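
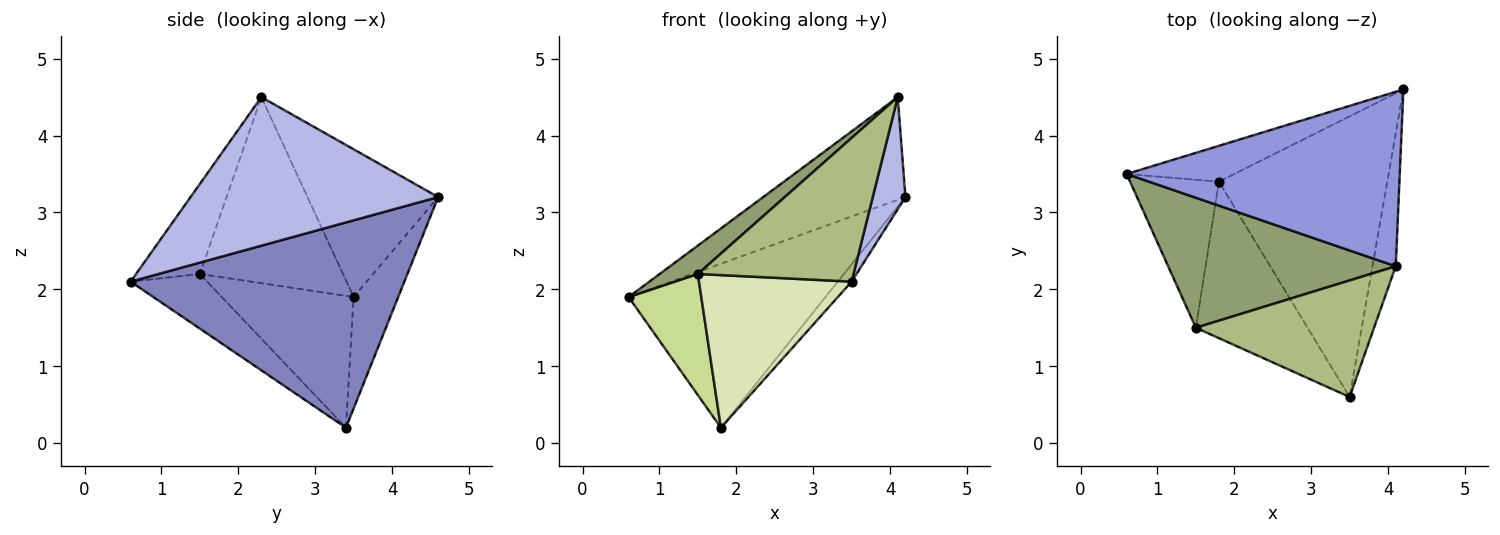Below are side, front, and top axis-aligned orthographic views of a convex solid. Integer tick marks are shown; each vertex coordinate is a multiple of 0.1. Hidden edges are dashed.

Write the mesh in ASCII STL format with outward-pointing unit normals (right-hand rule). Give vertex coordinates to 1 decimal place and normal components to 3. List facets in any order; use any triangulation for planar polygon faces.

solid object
 facet normal -0.216 0.954 -0.209
  outer loop
   vertex 1.8 3.4 0.2
   vertex 0.6 3.5 1.9
   vertex 4.2 4.6 3.2
  endloop
 endfacet
 facet normal 0.773 0.039 -0.634
  outer loop
   vertex 1.8 3.4 0.2
   vertex 4.2 4.6 3.2
   vertex 3.5 0.6 2.1
  endloop
 endfacet
 facet normal -0.423 0.460 0.781
  outer loop
   vertex 4.1 2.3 4.5
   vertex 4.2 4.6 3.2
   vertex 0.6 3.5 1.9
  endloop
 endfacet
 facet normal 0.980 -0.129 -0.153
  outer loop
   vertex 4.1 2.3 4.5
   vertex 3.5 0.6 2.1
   vertex 4.2 4.6 3.2
  endloop
 endfacet
 facet normal -0.624 -0.166 0.763
  outer loop
   vertex 1.5 1.5 2.2
   vertex 4.1 2.3 4.5
   vertex 0.6 3.5 1.9
  endloop
 endfacet
 facet normal -0.303 -0.740 0.600
  outer loop
   vertex 1.5 1.5 2.2
   vertex 3.5 0.6 2.1
   vertex 4.1 2.3 4.5
  endloop
 endfacet
 facet normal -0.754 -0.416 -0.508
  outer loop
   vertex 1.5 1.5 2.2
   vertex 0.6 3.5 1.9
   vertex 1.8 3.4 0.2
  endloop
 endfacet
 facet normal -0.330 -0.659 -0.676
  outer loop
   vertex 1.5 1.5 2.2
   vertex 1.8 3.4 0.2
   vertex 3.5 0.6 2.1
  endloop
 endfacet
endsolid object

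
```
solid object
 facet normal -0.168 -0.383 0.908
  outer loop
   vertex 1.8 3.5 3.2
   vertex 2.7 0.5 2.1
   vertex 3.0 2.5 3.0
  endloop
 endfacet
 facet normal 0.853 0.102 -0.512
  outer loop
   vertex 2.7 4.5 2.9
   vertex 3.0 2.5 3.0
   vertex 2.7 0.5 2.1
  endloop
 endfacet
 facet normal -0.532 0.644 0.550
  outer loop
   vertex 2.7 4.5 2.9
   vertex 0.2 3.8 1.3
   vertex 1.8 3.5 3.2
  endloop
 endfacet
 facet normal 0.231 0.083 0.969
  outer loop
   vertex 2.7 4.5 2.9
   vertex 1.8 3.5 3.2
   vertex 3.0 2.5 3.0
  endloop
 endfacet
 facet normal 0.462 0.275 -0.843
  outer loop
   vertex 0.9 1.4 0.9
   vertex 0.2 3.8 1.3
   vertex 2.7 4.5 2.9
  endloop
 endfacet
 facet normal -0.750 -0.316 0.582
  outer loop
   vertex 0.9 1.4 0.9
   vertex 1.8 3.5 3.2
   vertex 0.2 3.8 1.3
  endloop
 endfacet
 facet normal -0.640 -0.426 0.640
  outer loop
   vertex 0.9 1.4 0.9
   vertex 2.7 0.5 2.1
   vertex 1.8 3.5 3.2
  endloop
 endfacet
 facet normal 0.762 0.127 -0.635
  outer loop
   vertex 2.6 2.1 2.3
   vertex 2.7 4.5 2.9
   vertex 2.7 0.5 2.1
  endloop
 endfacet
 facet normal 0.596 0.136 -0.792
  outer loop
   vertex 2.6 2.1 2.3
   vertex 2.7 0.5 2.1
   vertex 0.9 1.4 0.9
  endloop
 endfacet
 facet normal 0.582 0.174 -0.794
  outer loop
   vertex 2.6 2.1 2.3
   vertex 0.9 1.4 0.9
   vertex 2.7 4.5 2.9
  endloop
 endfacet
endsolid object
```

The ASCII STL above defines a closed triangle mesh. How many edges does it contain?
15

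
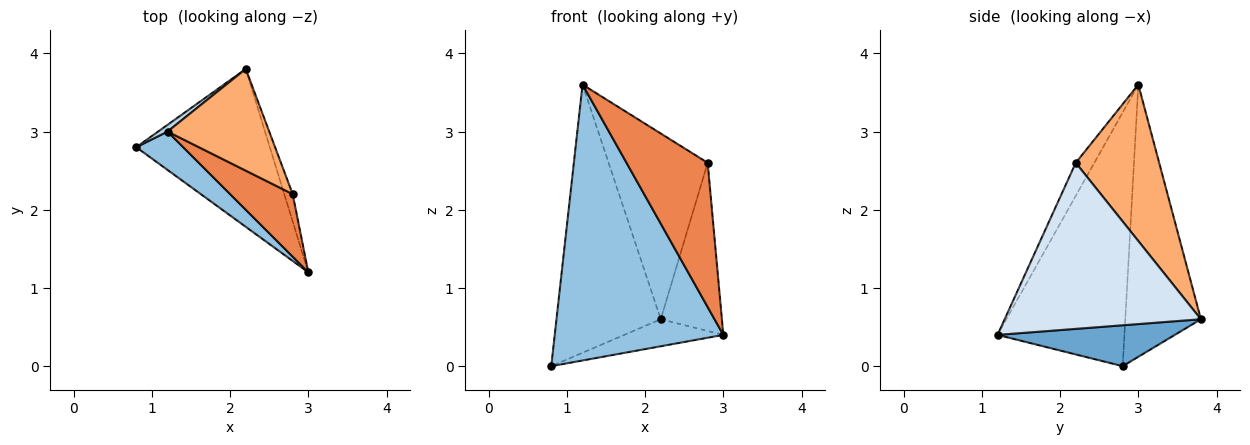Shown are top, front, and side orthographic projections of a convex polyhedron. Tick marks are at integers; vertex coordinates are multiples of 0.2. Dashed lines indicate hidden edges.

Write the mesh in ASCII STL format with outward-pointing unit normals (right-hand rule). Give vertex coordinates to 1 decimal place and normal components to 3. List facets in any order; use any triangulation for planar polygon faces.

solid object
 facet normal 0.289 0.162 -0.944
  outer loop
   vertex 2.2 3.8 0.6
   vertex 3.0 1.2 0.4
   vertex 0.8 2.8 0.0
  endloop
 endfacet
 facet normal -0.598 -0.794 0.111
  outer loop
   vertex 1.2 3.0 3.6
   vertex 0.8 2.8 0.0
   vertex 3.0 1.2 0.4
  endloop
 endfacet
 facet normal -0.587 0.809 0.020
  outer loop
   vertex 1.2 3.0 3.6
   vertex 2.2 3.8 0.6
   vertex 0.8 2.8 0.0
  endloop
 endfacet
 facet normal 0.954 0.297 -0.048
  outer loop
   vertex 2.8 2.2 2.6
   vertex 3.0 1.2 0.4
   vertex 2.2 3.8 0.6
  endloop
 endfacet
 facet normal -0.206 -0.898 0.389
  outer loop
   vertex 2.8 2.2 2.6
   vertex 1.2 3.0 3.6
   vertex 3.0 1.2 0.4
  endloop
 endfacet
 facet normal 0.594 0.706 0.386
  outer loop
   vertex 2.8 2.2 2.6
   vertex 2.2 3.8 0.6
   vertex 1.2 3.0 3.6
  endloop
 endfacet
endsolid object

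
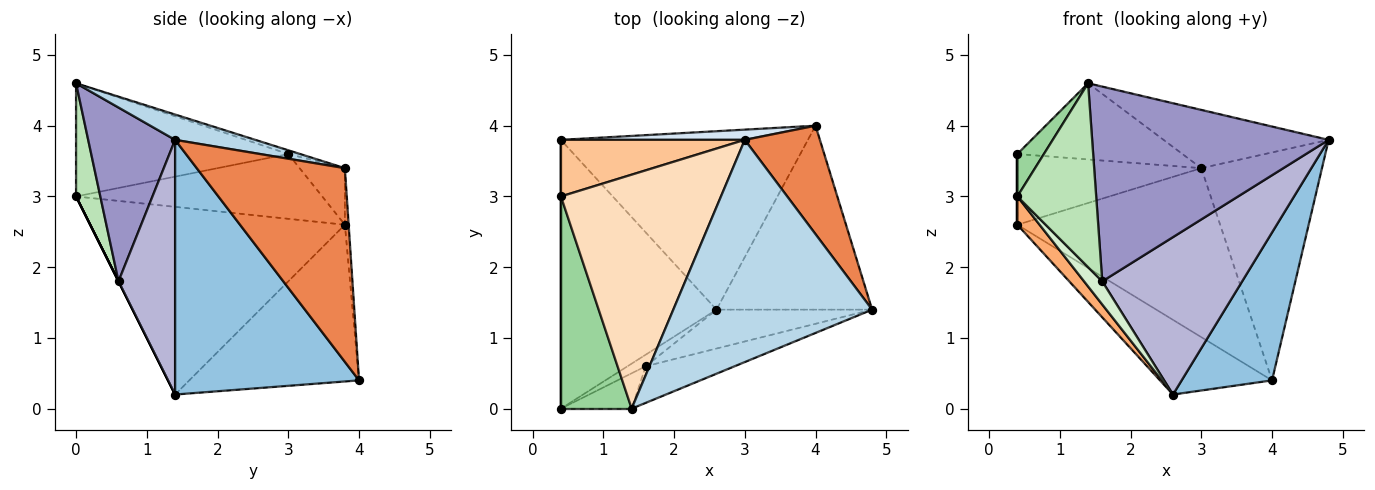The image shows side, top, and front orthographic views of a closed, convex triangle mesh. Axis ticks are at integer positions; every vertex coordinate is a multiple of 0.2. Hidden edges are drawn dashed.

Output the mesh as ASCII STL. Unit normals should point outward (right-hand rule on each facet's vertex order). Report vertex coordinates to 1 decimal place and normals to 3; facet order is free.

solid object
 facet normal -0.505 0.333 -0.796
  outer loop
   vertex 4.0 4.0 0.4
   vertex 2.6 1.4 0.2
   vertex 0.4 3.8 2.6
  endloop
 endfacet
 facet normal 0.787 -0.387 -0.481
  outer loop
   vertex 4.0 4.0 0.4
   vertex 4.8 1.4 3.8
   vertex 2.6 1.4 0.2
  endloop
 endfacet
 facet normal 0.122 0.252 0.960
  outer loop
   vertex 3.0 3.8 3.4
   vertex 1.4 0.0 4.6
   vertex 4.8 1.4 3.8
  endloop
 endfacet
 facet normal -0.019 0.998 0.060
  outer loop
   vertex 3.0 3.8 3.4
   vertex 4.0 4.0 0.4
   vertex 0.4 3.8 2.6
  endloop
 endfacet
 facet normal 0.743 0.605 0.288
  outer loop
   vertex 3.0 3.8 3.4
   vertex 4.8 1.4 3.8
   vertex 4.0 4.0 0.4
  endloop
 endfacet
 facet normal -0.768 -0.067 -0.637
  outer loop
   vertex 0.4 0.0 3.0
   vertex 0.4 3.8 2.6
   vertex 2.6 1.4 0.2
  endloop
 endfacet
 facet normal -0.189 0.767 0.613
  outer loop
   vertex 0.4 3.0 3.6
   vertex 3.0 3.8 3.4
   vertex 0.4 3.8 2.6
  endloop
 endfacet
 facet normal -0.022 0.310 0.951
  outer loop
   vertex 0.4 3.0 3.6
   vertex 1.4 0.0 4.6
   vertex 3.0 3.8 3.4
  endloop
 endfacet
 facet normal -1.000 0.000 0.000
  outer loop
   vertex 0.4 3.0 3.6
   vertex 0.4 3.8 2.6
   vertex 0.4 0.0 3.0
  endloop
 endfacet
 facet normal -0.843 -0.105 0.527
  outer loop
   vertex 0.4 3.0 3.6
   vertex 0.4 0.0 3.0
   vertex 1.4 0.0 4.6
  endloop
 endfacet
 facet normal 0.289 -0.940 -0.181
  outer loop
   vertex 1.6 0.6 1.8
   vertex 1.4 0.0 4.6
   vertex 0.4 0.0 3.0
  endloop
 endfacet
 facet normal 0.000 -0.894 -0.447
  outer loop
   vertex 1.6 0.6 1.8
   vertex 0.4 0.0 3.0
   vertex 2.6 1.4 0.2
  endloop
 endfacet
 facet normal 0.340 -0.924 -0.174
  outer loop
   vertex 1.6 0.6 1.8
   vertex 4.8 1.4 3.8
   vertex 1.4 0.0 4.6
  endloop
 endfacet
 facet normal 0.366 -0.904 -0.223
  outer loop
   vertex 1.6 0.6 1.8
   vertex 2.6 1.4 0.2
   vertex 4.8 1.4 3.8
  endloop
 endfacet
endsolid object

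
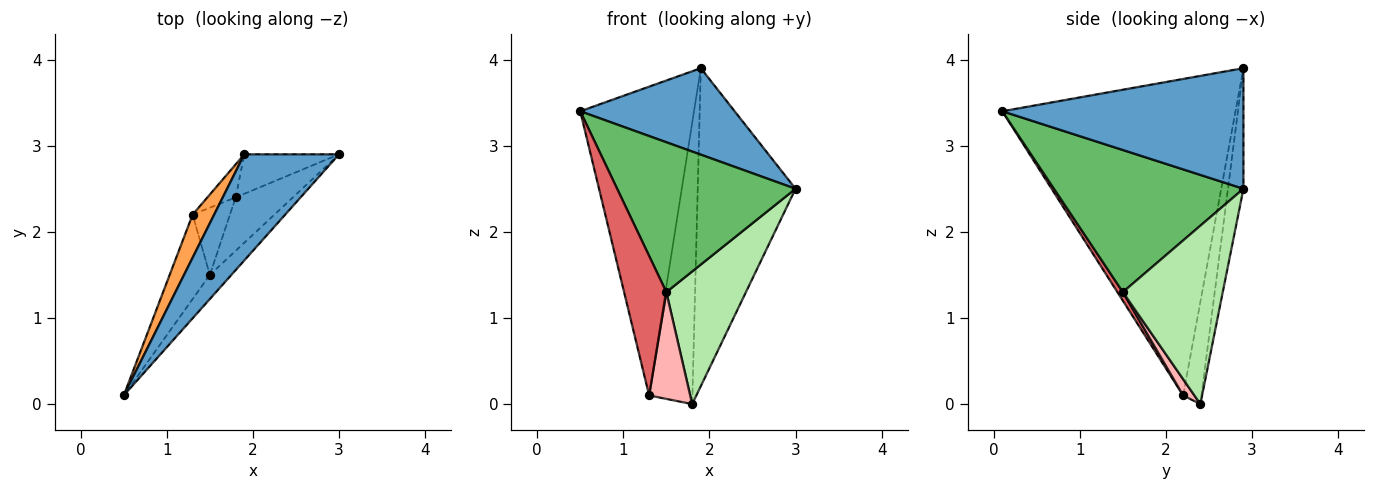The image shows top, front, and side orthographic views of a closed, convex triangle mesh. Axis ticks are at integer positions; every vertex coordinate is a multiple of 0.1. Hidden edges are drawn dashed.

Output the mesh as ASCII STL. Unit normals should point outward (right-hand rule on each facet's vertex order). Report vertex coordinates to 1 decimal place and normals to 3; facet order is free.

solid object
 facet normal 0.702 -0.450 0.552
  outer loop
   vertex 1.9 2.9 3.9
   vertex 0.5 0.1 3.4
   vertex 3.0 2.9 2.5
  endloop
 endfacet
 facet normal -0.155 0.980 -0.122
  outer loop
   vertex 1.8 2.4 0.0
   vertex 1.9 2.9 3.9
   vertex 3.0 2.9 2.5
  endloop
 endfacet
 facet normal -0.897 0.438 0.061
  outer loop
   vertex 1.3 2.2 0.1
   vertex 0.5 0.1 3.4
   vertex 1.9 2.9 3.9
  endloop
 endfacet
 facet normal -0.388 0.916 -0.107
  outer loop
   vertex 1.3 2.2 0.1
   vertex 1.9 2.9 3.9
   vertex 1.8 2.4 0.0
  endloop
 endfacet
 facet normal 0.724 -0.681 -0.110
  outer loop
   vertex 1.5 1.5 1.3
   vertex 3.0 2.9 2.5
   vertex 0.5 0.1 3.4
  endloop
 endfacet
 facet normal 0.759 -0.604 -0.243
  outer loop
   vertex 1.5 1.5 1.3
   vertex 1.8 2.4 0.0
   vertex 3.0 2.9 2.5
  endloop
 endfacet
 facet normal 0.110 -0.850 -0.514
  outer loop
   vertex 1.5 1.5 1.3
   vertex 0.5 0.1 3.4
   vertex 1.3 2.2 0.1
  endloop
 endfacet
 facet normal 0.226 -0.825 -0.519
  outer loop
   vertex 1.5 1.5 1.3
   vertex 1.3 2.2 0.1
   vertex 1.8 2.4 0.0
  endloop
 endfacet
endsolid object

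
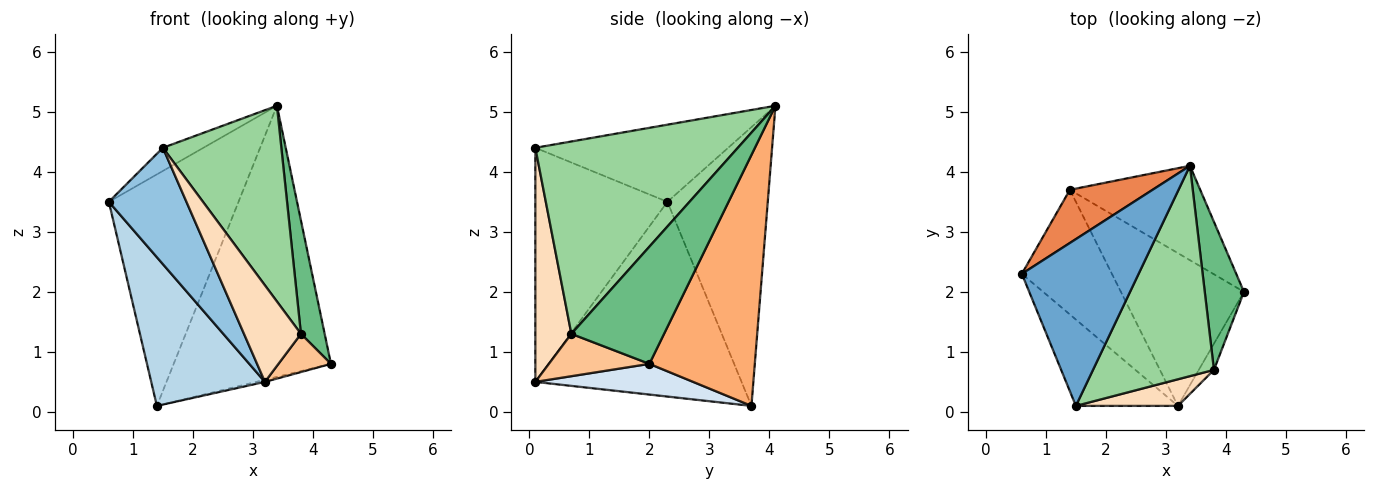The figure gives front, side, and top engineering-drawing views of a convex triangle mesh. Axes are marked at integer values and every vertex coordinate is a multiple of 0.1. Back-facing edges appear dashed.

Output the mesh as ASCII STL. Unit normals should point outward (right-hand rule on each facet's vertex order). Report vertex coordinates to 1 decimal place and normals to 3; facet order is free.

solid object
 facet normal -0.548 0.115 0.829
  outer loop
   vertex 3.4 4.1 5.1
   vertex 0.6 2.3 3.5
   vertex 1.5 0.1 4.4
  endloop
 endfacet
 facet normal -0.807 -0.474 -0.352
  outer loop
   vertex 3.2 0.1 0.5
   vertex 1.5 0.1 4.4
   vertex 0.6 2.3 3.5
  endloop
 endfacet
 facet normal -0.812 -0.448 -0.375
  outer loop
   vertex 1.4 3.7 0.1
   vertex 3.2 0.1 0.5
   vertex 0.6 2.3 3.5
  endloop
 endfacet
 facet normal 0.242 0.013 -0.970
  outer loop
   vertex 1.4 3.7 0.1
   vertex 4.3 2.0 0.8
   vertex 3.2 0.1 0.5
  endloop
 endfacet
 facet normal -0.602 0.778 0.179
  outer loop
   vertex 1.4 3.7 0.1
   vertex 0.6 2.3 3.5
   vertex 3.4 4.1 5.1
  endloop
 endfacet
 facet normal 0.535 0.798 -0.278
  outer loop
   vertex 1.4 3.7 0.1
   vertex 3.4 4.1 5.1
   vertex 4.3 2.0 0.8
  endloop
 endfacet
 facet normal 0.845 -0.441 -0.303
  outer loop
   vertex 3.8 0.7 1.3
   vertex 3.2 0.1 0.5
   vertex 4.3 2.0 0.8
  endloop
 endfacet
 facet normal 0.521 -0.823 0.227
  outer loop
   vertex 3.8 0.7 1.3
   vertex 1.5 0.1 4.4
   vertex 3.2 0.1 0.5
  endloop
 endfacet
 facet normal 0.922 -0.236 0.308
  outer loop
   vertex 3.8 0.7 1.3
   vertex 4.3 2.0 0.8
   vertex 3.4 4.1 5.1
  endloop
 endfacet
 facet normal 0.759 -0.444 0.477
  outer loop
   vertex 3.8 0.7 1.3
   vertex 3.4 4.1 5.1
   vertex 1.5 0.1 4.4
  endloop
 endfacet
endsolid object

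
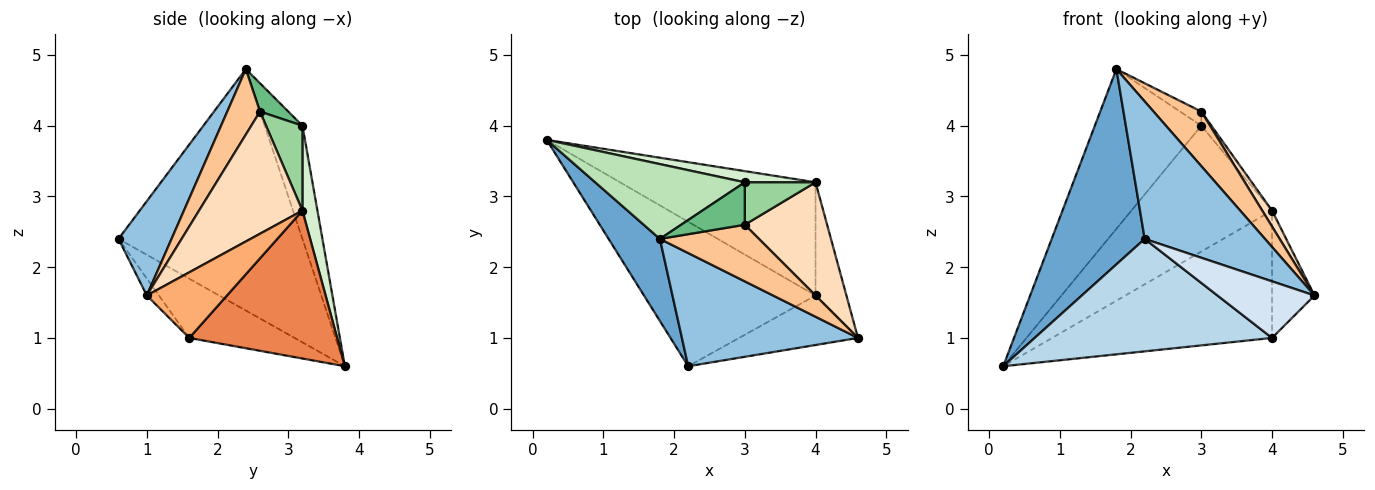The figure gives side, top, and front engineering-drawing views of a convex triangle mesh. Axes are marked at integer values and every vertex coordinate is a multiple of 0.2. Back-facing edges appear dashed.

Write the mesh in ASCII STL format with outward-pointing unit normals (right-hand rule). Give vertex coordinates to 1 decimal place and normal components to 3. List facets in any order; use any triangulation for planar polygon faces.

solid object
 facet normal -0.877 -0.443 0.186
  outer loop
   vertex 1.8 2.4 4.8
   vertex 0.2 3.8 0.6
   vertex 2.2 0.6 2.4
  endloop
 endfacet
 facet normal 0.322 -0.731 0.602
  outer loop
   vertex 1.8 2.4 4.8
   vertex 2.2 0.6 2.4
   vertex 4.6 1.0 1.6
  endloop
 endfacet
 facet normal -0.263 -0.593 -0.761
  outer loop
   vertex 4.0 1.6 1.0
   vertex 2.2 0.6 2.4
   vertex 0.2 3.8 0.6
  endloop
 endfacet
 facet normal -0.094 -0.749 -0.656
  outer loop
   vertex 4.0 1.6 1.0
   vertex 4.6 1.0 1.6
   vertex 2.2 0.6 2.4
  endloop
 endfacet
 facet normal 0.449 0.668 -0.594
  outer loop
   vertex 4.0 1.6 1.0
   vertex 0.2 3.8 0.6
   vertex 4.0 3.2 2.8
  endloop
 endfacet
 facet normal 0.816 0.432 -0.384
  outer loop
   vertex 4.0 1.6 1.0
   vertex 4.0 3.2 2.8
   vertex 4.6 1.0 1.6
  endloop
 endfacet
 facet normal 0.430 -0.627 0.650
  outer loop
   vertex 3.0 2.6 4.2
   vertex 1.8 2.4 4.8
   vertex 4.6 1.0 1.6
  endloop
 endfacet
 facet normal 0.827 -0.078 0.557
  outer loop
   vertex 3.0 2.6 4.2
   vertex 4.6 1.0 1.6
   vertex 4.0 3.2 2.8
  endloop
 endfacet
 facet normal 0.389 0.291 0.874
  outer loop
   vertex 3.0 3.2 4.0
   vertex 1.8 2.4 4.8
   vertex 3.0 2.6 4.2
  endloop
 endfacet
 facet normal 0.751 0.209 0.626
  outer loop
   vertex 3.0 3.2 4.0
   vertex 3.0 2.6 4.2
   vertex 4.0 3.2 2.8
  endloop
 endfacet
 facet normal -0.306 0.862 0.404
  outer loop
   vertex 3.0 3.2 4.0
   vertex 0.2 3.8 0.6
   vertex 1.8 2.4 4.8
  endloop
 endfacet
 facet normal 0.105 0.991 0.088
  outer loop
   vertex 3.0 3.2 4.0
   vertex 4.0 3.2 2.8
   vertex 0.2 3.8 0.6
  endloop
 endfacet
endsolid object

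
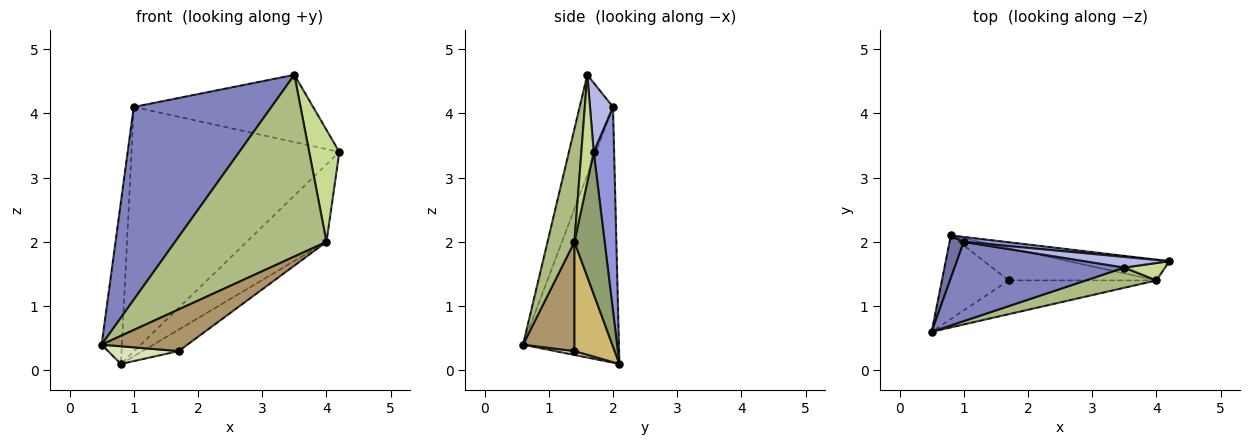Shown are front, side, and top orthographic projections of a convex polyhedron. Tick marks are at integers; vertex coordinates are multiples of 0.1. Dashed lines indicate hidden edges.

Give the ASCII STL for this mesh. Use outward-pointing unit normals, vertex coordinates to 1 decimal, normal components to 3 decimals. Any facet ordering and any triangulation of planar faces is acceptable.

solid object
 facet normal -0.977 0.206 0.054
  outer loop
   vertex 1.0 2.0 4.1
   vertex 0.8 2.1 0.1
   vertex 0.5 0.6 0.4
  endloop
 endfacet
 facet normal -0.219 -0.903 0.371
  outer loop
   vertex 1.0 2.0 4.1
   vertex 0.5 0.6 0.4
   vertex 3.5 1.6 4.6
  endloop
 endfacet
 facet normal 0.098 0.995 0.020
  outer loop
   vertex 1.0 2.0 4.1
   vertex 4.2 1.7 3.4
   vertex 0.8 2.1 0.1
  endloop
 endfacet
 facet normal 0.126 0.980 0.155
  outer loop
   vertex 1.0 2.0 4.1
   vertex 3.5 1.6 4.6
   vertex 4.2 1.7 3.4
  endloop
 endfacet
 facet normal 0.343 0.907 -0.243
  outer loop
   vertex 4.0 1.4 2.0
   vertex 0.8 2.1 0.1
   vertex 4.2 1.7 3.4
  endloop
 endfacet
 facet normal 0.174 -0.979 0.109
  outer loop
   vertex 4.0 1.4 2.0
   vertex 3.5 1.6 4.6
   vertex 0.5 0.6 0.4
  endloop
 endfacet
 facet normal 0.375 -0.916 0.143
  outer loop
   vertex 4.0 1.4 2.0
   vertex 4.2 1.7 3.4
   vertex 3.5 1.6 4.6
  endloop
 endfacet
 facet normal 0.056 -0.207 -0.977
  outer loop
   vertex 1.7 1.4 0.3
   vertex 0.5 0.6 0.4
   vertex 0.8 2.1 0.1
  endloop
 endfacet
 facet normal 0.422 -0.704 -0.571
  outer loop
   vertex 1.7 1.4 0.3
   vertex 4.0 1.4 2.0
   vertex 0.5 0.6 0.4
  endloop
 endfacet
 facet normal 0.524 0.471 -0.709
  outer loop
   vertex 1.7 1.4 0.3
   vertex 0.8 2.1 0.1
   vertex 4.0 1.4 2.0
  endloop
 endfacet
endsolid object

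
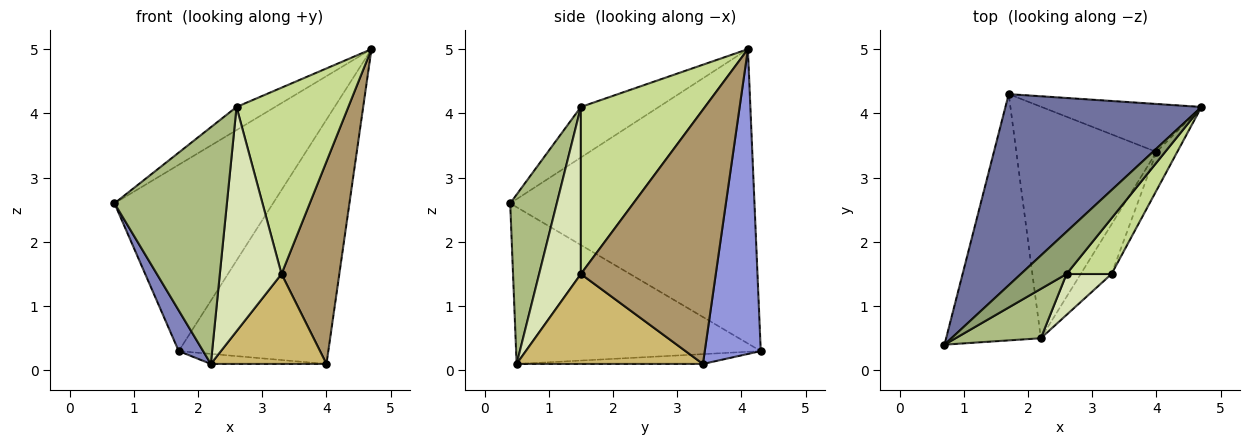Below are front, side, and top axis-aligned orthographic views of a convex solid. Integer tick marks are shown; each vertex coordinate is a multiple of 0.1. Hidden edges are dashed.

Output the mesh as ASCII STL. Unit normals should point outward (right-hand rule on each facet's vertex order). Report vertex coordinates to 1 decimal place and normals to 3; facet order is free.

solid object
 facet normal -0.732 0.475 0.488
  outer loop
   vertex 1.7 4.3 0.3
   vertex 0.7 0.4 2.6
   vertex 4.7 4.1 5.0
  endloop
 endfacet
 facet normal -0.853 -0.085 -0.515
  outer loop
   vertex 2.2 0.5 0.1
   vertex 0.7 0.4 2.6
   vertex 1.7 4.3 0.3
  endloop
 endfacet
 facet normal 0.345 0.921 -0.181
  outer loop
   vertex 4.0 3.4 0.1
   vertex 1.7 4.3 0.3
   vertex 4.7 4.1 5.0
  endloop
 endfacet
 facet normal -0.070 0.043 -0.997
  outer loop
   vertex 4.0 3.4 0.1
   vertex 2.2 0.5 0.1
   vertex 1.7 4.3 0.3
  endloop
 endfacet
 facet normal -0.696 0.345 0.629
  outer loop
   vertex 2.6 1.5 4.1
   vertex 4.7 4.1 5.0
   vertex 0.7 0.4 2.6
  endloop
 endfacet
 facet normal 0.376 -0.907 0.189
  outer loop
   vertex 2.6 1.5 4.1
   vertex 0.7 0.4 2.6
   vertex 2.2 0.5 0.1
  endloop
 endfacet
 facet normal 0.729 -0.656 0.196
  outer loop
   vertex 3.3 1.5 1.5
   vertex 4.7 4.1 5.0
   vertex 2.6 1.5 4.1
  endloop
 endfacet
 facet normal 0.554 -0.819 0.149
  outer loop
   vertex 3.3 1.5 1.5
   vertex 2.6 1.5 4.1
   vertex 2.2 0.5 0.1
  endloop
 endfacet
 facet normal 0.917 -0.393 -0.075
  outer loop
   vertex 3.3 1.5 1.5
   vertex 4.0 3.4 0.1
   vertex 4.7 4.1 5.0
  endloop
 endfacet
 facet normal 0.816 -0.506 -0.279
  outer loop
   vertex 3.3 1.5 1.5
   vertex 2.2 0.5 0.1
   vertex 4.0 3.4 0.1
  endloop
 endfacet
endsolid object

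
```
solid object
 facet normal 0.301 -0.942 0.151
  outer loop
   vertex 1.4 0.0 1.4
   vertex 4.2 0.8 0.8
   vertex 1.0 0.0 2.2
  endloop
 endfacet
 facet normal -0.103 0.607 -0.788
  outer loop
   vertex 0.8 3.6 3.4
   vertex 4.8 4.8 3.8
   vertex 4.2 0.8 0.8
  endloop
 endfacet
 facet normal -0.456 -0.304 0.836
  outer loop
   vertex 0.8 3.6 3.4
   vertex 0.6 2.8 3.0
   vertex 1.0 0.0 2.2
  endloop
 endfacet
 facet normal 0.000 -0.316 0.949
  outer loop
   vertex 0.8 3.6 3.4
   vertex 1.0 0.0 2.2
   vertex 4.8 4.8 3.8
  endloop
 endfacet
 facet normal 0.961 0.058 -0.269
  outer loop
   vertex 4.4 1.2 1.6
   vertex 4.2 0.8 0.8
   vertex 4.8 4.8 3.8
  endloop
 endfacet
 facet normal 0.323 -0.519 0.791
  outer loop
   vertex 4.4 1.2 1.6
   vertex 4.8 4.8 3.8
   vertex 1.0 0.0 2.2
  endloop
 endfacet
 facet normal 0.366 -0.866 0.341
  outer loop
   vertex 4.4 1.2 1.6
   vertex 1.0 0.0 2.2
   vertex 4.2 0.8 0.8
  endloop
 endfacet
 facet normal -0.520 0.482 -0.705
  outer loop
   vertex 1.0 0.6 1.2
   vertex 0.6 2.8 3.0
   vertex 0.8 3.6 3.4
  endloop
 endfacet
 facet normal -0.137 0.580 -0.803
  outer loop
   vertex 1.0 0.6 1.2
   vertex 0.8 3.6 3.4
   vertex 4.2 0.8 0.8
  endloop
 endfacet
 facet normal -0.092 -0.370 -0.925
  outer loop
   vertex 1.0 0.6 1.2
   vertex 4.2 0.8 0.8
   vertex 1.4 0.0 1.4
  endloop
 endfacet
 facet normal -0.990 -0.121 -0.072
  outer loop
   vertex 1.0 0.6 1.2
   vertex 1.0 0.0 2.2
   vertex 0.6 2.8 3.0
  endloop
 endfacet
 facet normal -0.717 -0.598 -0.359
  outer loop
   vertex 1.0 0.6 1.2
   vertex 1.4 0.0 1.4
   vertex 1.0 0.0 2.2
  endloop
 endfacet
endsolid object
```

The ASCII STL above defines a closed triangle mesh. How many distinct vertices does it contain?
8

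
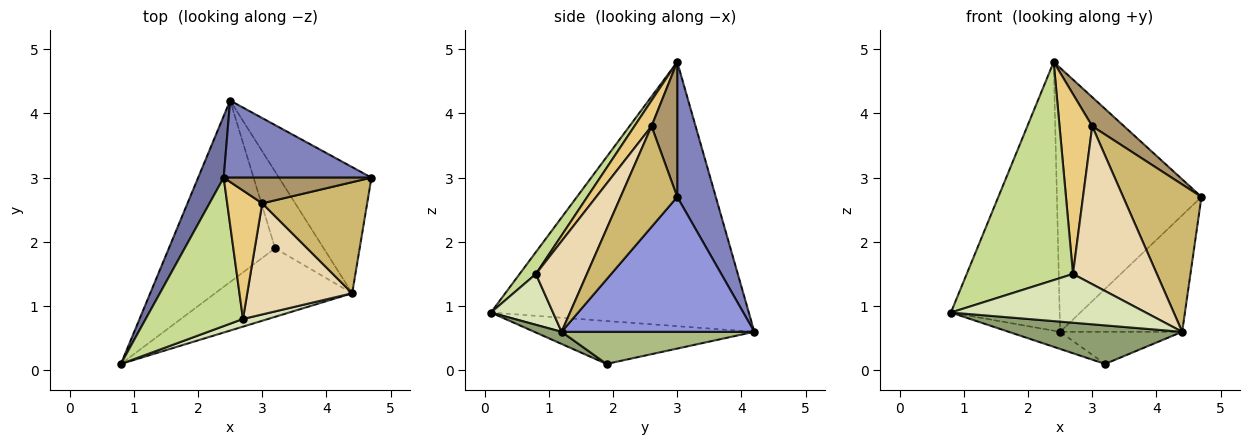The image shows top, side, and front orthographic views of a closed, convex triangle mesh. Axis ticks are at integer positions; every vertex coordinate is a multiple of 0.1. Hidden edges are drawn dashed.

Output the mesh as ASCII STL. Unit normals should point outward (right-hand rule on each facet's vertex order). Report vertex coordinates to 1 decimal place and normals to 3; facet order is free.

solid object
 facet normal -0.918 0.387 0.089
  outer loop
   vertex 2.4 3.0 4.8
   vertex 2.5 4.2 0.6
   vertex 0.8 0.1 0.9
  endloop
 endfacet
 facet normal 0.248 0.930 0.272
  outer loop
   vertex 2.4 3.0 4.8
   vertex 4.7 3.0 2.7
   vertex 2.5 4.2 0.6
  endloop
 endfacet
 facet normal 0.731 0.463 -0.501
  outer loop
   vertex 4.4 1.2 0.6
   vertex 2.5 4.2 0.6
   vertex 4.7 3.0 2.7
  endloop
 endfacet
 facet normal -0.373 0.087 -0.924
  outer loop
   vertex 3.2 1.9 0.1
   vertex 0.8 0.1 0.9
   vertex 2.5 4.2 0.6
  endloop
 endfacet
 facet normal 0.077 -0.489 -0.869
  outer loop
   vertex 3.2 1.9 0.1
   vertex 4.4 1.2 0.6
   vertex 0.8 0.1 0.9
  endloop
 endfacet
 facet normal 0.520 0.330 -0.788
  outer loop
   vertex 3.2 1.9 0.1
   vertex 2.5 4.2 0.6
   vertex 4.4 1.2 0.6
  endloop
 endfacet
 facet normal 0.126 -0.820 0.558
  outer loop
   vertex 2.7 0.8 1.5
   vertex 2.4 3.0 4.8
   vertex 0.8 0.1 0.9
  endloop
 endfacet
 facet normal 0.300 -0.942 0.148
  outer loop
   vertex 2.7 0.8 1.5
   vertex 0.8 0.1 0.9
   vertex 4.4 1.2 0.6
  endloop
 endfacet
 facet normal 0.518 -0.641 0.567
  outer loop
   vertex 3.0 2.6 3.8
   vertex 4.7 3.0 2.7
   vertex 2.4 3.0 4.8
  endloop
 endfacet
 facet normal 0.500 -0.692 0.521
  outer loop
   vertex 3.0 2.6 3.8
   vertex 4.4 1.2 0.6
   vertex 4.7 3.0 2.7
  endloop
 endfacet
 facet normal 0.392 -0.749 0.535
  outer loop
   vertex 3.0 2.6 3.8
   vertex 2.4 3.0 4.8
   vertex 2.7 0.8 1.5
  endloop
 endfacet
 facet normal 0.445 -0.732 0.515
  outer loop
   vertex 3.0 2.6 3.8
   vertex 2.7 0.8 1.5
   vertex 4.4 1.2 0.6
  endloop
 endfacet
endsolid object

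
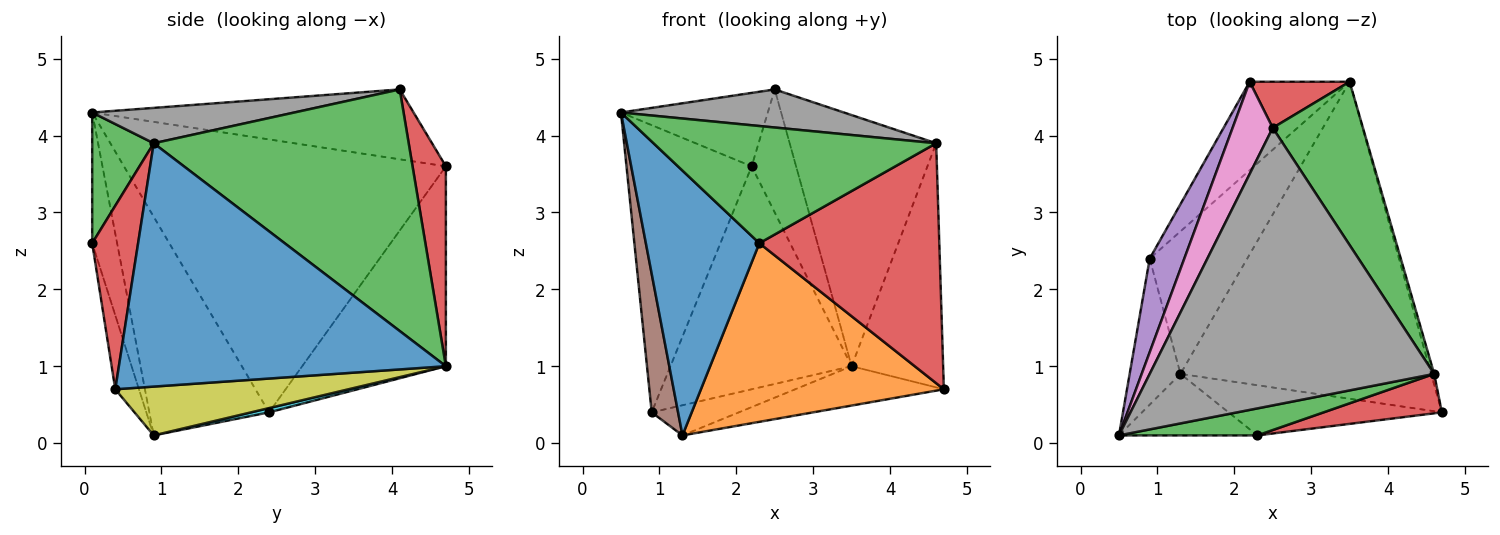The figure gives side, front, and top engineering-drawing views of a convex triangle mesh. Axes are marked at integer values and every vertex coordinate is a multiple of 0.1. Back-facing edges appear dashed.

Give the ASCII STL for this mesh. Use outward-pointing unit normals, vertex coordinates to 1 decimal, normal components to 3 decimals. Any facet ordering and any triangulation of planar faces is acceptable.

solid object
 facet normal -0.209 -0.953 -0.221
  outer loop
   vertex 2.3 0.1 2.6
   vertex 0.5 0.1 4.3
   vertex 1.3 0.9 0.1
  endloop
 endfacet
 facet normal -0.093 -0.959 -0.269
  outer loop
   vertex 2.3 0.1 2.6
   vertex 1.3 0.9 0.1
   vertex 4.7 0.4 0.7
  endloop
 endfacet
 facet normal 0.207 -0.953 0.220
  outer loop
   vertex 2.3 0.1 2.6
   vertex 4.6 0.9 3.9
   vertex 0.5 0.1 4.3
  endloop
 endfacet
 facet normal 0.244 -0.957 0.157
  outer loop
   vertex 2.3 0.1 2.6
   vertex 4.7 0.4 0.7
   vertex 4.6 0.9 3.9
  endloop
 endfacet
 facet normal -0.926 0.360 0.117
  outer loop
   vertex 0.9 2.4 0.4
   vertex 0.5 0.1 4.3
   vertex 2.2 4.7 3.6
  endloop
 endfacet
 facet normal -0.952 -0.210 -0.221
  outer loop
   vertex 0.9 2.4 0.4
   vertex 1.3 0.9 0.1
   vertex 0.5 0.1 4.3
  endloop
 endfacet
 facet normal -0.806 0.368 0.463
  outer loop
   vertex 2.5 4.1 4.6
   vertex 2.2 4.7 3.6
   vertex 0.5 0.1 4.3
  endloop
 endfacet
 facet normal 0.122 -0.135 0.983
  outer loop
   vertex 2.5 4.1 4.6
   vertex 0.5 0.1 4.3
   vertex 4.6 0.9 3.9
  endloop
 endfacet
 facet normal 0.190 0.121 -0.974
  outer loop
   vertex 3.5 4.7 1.0
   vertex 4.7 0.4 0.7
   vertex 1.3 0.9 0.1
  endloop
 endfacet
 facet normal 0.043 0.207 -0.977
  outer loop
   vertex 3.5 4.7 1.0
   vertex 1.3 0.9 0.1
   vertex 0.9 2.4 0.4
  endloop
 endfacet
 facet normal 0.963 0.270 -0.012
  outer loop
   vertex 3.5 4.7 1.0
   vertex 4.6 0.9 3.9
   vertex 4.7 0.4 0.7
  endloop
 endfacet
 facet normal -0.593 0.748 -0.297
  outer loop
   vertex 3.5 4.7 1.0
   vertex 0.9 2.4 0.4
   vertex 2.2 4.7 3.6
  endloop
 endfacet
 facet normal 0.825 0.474 0.308
  outer loop
   vertex 3.5 4.7 1.0
   vertex 2.5 4.1 4.6
   vertex 4.6 0.9 3.9
  endloop
 endfacet
 facet normal 0.575 0.766 0.287
  outer loop
   vertex 3.5 4.7 1.0
   vertex 2.2 4.7 3.6
   vertex 2.5 4.1 4.6
  endloop
 endfacet
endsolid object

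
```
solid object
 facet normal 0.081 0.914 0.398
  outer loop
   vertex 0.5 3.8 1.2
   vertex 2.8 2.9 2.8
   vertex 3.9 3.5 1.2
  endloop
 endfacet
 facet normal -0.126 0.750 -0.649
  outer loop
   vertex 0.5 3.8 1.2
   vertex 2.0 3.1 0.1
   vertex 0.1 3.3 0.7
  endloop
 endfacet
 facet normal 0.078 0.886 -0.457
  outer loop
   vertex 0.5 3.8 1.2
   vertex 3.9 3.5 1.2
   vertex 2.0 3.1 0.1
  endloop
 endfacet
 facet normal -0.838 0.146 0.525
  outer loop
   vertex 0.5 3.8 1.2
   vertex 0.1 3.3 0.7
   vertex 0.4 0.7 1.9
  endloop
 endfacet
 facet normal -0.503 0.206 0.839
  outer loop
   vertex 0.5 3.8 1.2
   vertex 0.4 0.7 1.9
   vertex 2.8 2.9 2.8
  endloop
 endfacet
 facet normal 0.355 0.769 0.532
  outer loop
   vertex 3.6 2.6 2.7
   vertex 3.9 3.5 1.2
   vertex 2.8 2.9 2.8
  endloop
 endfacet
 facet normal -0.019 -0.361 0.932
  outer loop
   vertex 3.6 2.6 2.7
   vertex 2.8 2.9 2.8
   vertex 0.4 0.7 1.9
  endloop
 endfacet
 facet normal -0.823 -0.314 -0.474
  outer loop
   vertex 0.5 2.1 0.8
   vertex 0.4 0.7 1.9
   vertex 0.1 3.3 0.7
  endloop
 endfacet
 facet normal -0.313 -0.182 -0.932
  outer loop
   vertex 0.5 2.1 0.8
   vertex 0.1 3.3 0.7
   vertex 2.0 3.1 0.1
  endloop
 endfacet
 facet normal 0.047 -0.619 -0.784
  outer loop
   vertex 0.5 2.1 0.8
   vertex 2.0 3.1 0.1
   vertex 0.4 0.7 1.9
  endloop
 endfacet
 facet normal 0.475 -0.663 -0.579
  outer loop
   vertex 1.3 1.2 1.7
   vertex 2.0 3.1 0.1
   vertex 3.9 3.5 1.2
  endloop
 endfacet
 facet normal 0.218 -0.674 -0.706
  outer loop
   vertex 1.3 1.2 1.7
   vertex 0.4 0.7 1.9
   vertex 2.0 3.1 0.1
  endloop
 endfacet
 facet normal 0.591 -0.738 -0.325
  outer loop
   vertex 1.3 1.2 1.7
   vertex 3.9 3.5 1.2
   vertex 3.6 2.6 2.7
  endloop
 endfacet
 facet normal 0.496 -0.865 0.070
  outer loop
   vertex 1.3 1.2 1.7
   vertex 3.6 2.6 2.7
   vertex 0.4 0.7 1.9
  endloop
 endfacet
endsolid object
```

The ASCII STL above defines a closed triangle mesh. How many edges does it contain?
21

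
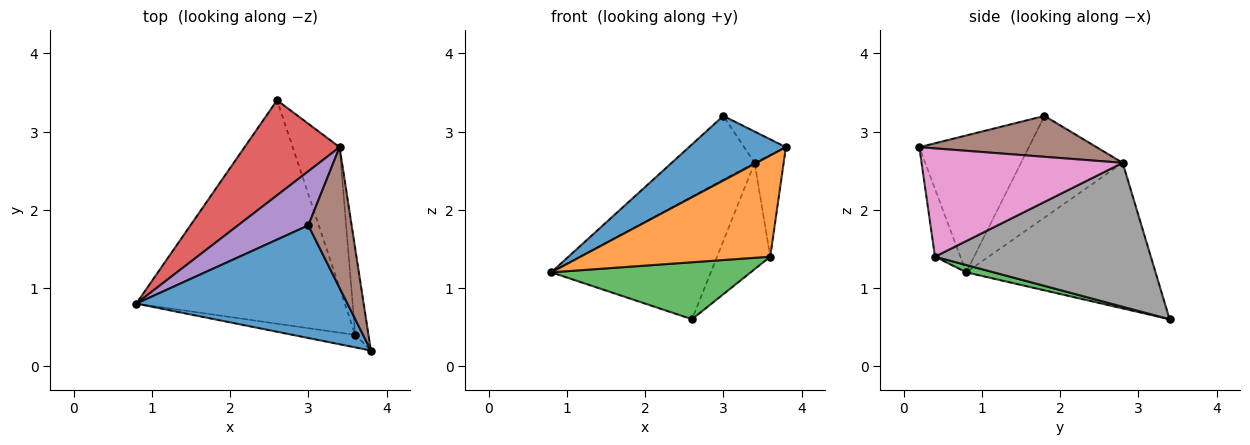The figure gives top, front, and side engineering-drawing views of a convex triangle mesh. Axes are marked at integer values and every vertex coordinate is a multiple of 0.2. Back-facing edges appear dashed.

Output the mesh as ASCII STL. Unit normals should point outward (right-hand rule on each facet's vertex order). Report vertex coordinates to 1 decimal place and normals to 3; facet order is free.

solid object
 facet normal -0.490 -0.434 0.756
  outer loop
   vertex 3.0 1.8 3.2
   vertex 0.8 0.8 1.2
   vertex 3.8 0.2 2.8
  endloop
 endfacet
 facet normal -0.132 -0.984 -0.122
  outer loop
   vertex 3.6 0.4 1.4
   vertex 3.8 0.2 2.8
   vertex 0.8 0.8 1.2
  endloop
 endfacet
 facet normal 0.034 -0.247 -0.968
  outer loop
   vertex 3.6 0.4 1.4
   vertex 0.8 0.8 1.2
   vertex 2.6 3.4 0.6
  endloop
 endfacet
 facet normal -0.684 0.577 0.447
  outer loop
   vertex 3.4 2.8 2.6
   vertex 2.6 3.4 0.6
   vertex 0.8 0.8 1.2
  endloop
 endfacet
 facet normal -0.683 0.557 0.473
  outer loop
   vertex 3.4 2.8 2.6
   vertex 0.8 0.8 1.2
   vertex 3.0 1.8 3.2
  endloop
 endfacet
 facet normal 0.678 0.159 0.718
  outer loop
   vertex 3.4 2.8 2.6
   vertex 3.0 1.8 3.2
   vertex 3.8 0.2 2.8
  endloop
 endfacet
 facet normal 0.983 0.142 -0.120
  outer loop
   vertex 3.4 2.8 2.6
   vertex 3.8 0.2 2.8
   vertex 3.6 0.4 1.4
  endloop
 endfacet
 facet normal 0.926 0.228 -0.302
  outer loop
   vertex 3.4 2.8 2.6
   vertex 3.6 0.4 1.4
   vertex 2.6 3.4 0.6
  endloop
 endfacet
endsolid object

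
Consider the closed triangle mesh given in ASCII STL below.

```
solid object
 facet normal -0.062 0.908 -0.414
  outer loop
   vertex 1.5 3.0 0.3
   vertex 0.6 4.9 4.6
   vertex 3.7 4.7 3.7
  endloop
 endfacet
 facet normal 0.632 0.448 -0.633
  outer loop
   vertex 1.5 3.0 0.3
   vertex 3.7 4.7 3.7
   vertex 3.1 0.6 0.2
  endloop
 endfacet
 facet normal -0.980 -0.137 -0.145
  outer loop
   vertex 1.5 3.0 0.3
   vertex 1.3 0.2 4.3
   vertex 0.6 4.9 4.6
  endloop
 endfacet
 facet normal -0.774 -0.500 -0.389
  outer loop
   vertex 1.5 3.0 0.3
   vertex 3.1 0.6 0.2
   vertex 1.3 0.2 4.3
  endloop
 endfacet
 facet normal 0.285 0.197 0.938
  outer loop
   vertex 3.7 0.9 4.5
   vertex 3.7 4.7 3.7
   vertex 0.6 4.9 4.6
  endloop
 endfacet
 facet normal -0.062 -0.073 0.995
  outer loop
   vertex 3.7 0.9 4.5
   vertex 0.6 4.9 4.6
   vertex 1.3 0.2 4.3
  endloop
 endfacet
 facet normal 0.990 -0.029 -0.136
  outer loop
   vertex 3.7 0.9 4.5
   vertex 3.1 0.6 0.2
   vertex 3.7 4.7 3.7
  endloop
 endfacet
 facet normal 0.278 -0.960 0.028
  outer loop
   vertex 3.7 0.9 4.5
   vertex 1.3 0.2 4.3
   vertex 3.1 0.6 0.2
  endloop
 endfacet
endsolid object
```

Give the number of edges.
12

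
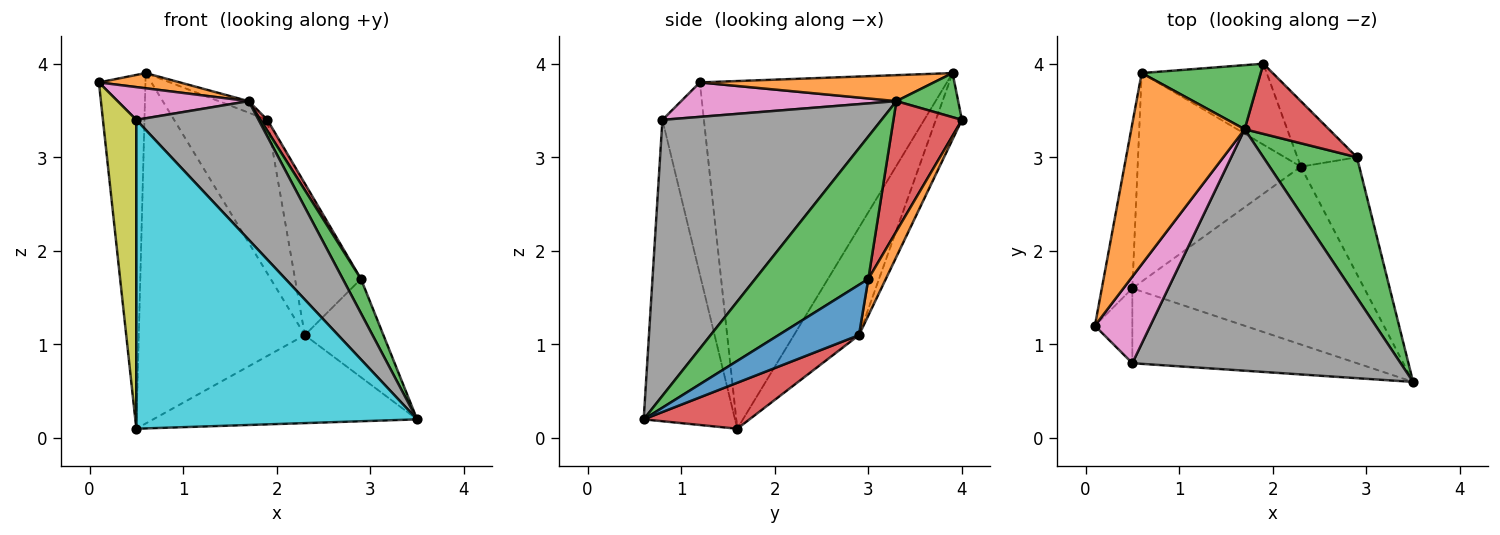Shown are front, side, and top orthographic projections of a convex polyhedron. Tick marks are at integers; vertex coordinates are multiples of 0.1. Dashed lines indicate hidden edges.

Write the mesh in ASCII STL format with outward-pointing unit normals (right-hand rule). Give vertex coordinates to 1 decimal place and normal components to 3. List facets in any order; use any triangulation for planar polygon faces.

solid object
 facet normal -0.979 0.184 -0.086
  outer loop
   vertex 0.6 3.9 3.9
   vertex 0.5 1.6 0.1
   vertex 0.1 1.2 3.8
  endloop
 endfacet
 facet normal 0.223 -0.077 0.972
  outer loop
   vertex 1.7 3.3 3.6
   vertex 0.6 3.9 3.9
   vertex 0.1 1.2 3.8
  endloop
 endfacet
 facet normal 0.343 0.166 0.925
  outer loop
   vertex 1.7 3.3 3.6
   vertex 1.9 4.0 3.4
   vertex 0.6 3.9 3.9
  endloop
 endfacet
 facet normal 0.175 0.437 -0.882
  outer loop
   vertex 2.3 2.9 1.1
   vertex 3.5 0.6 0.2
   vertex 0.5 1.6 0.1
  endloop
 endfacet
 facet normal -0.240 0.859 -0.453
  outer loop
   vertex 2.3 2.9 1.1
   vertex 0.6 3.9 3.9
   vertex 1.9 4.0 3.4
  endloop
 endfacet
 facet normal -0.319 0.814 -0.485
  outer loop
   vertex 2.3 2.9 1.1
   vertex 0.5 1.6 0.1
   vertex 0.6 3.9 3.9
  endloop
 endfacet
 facet normal 0.503 -0.306 0.809
  outer loop
   vertex 0.5 0.8 3.4
   vertex 1.7 3.3 3.6
   vertex 0.1 1.2 3.8
  endloop
 endfacet
 facet normal 0.666 -0.371 0.647
  outer loop
   vertex 0.5 0.8 3.4
   vertex 3.5 0.6 0.2
   vertex 1.7 3.3 3.6
  endloop
 endfacet
 facet normal -0.770 -0.620 -0.150
  outer loop
   vertex 0.5 0.8 3.4
   vertex 0.1 1.2 3.8
   vertex 0.5 1.6 0.1
  endloop
 endfacet
 facet normal -0.301 -0.927 -0.225
  outer loop
   vertex 0.5 0.8 3.4
   vertex 0.5 1.6 0.1
   vertex 3.5 0.6 0.2
  endloop
 endfacet
 facet normal 0.550 0.537 -0.640
  outer loop
   vertex 2.9 3.0 1.7
   vertex 3.5 0.6 0.2
   vertex 2.3 2.9 1.1
  endloop
 endfacet
 facet normal 0.237 0.892 -0.385
  outer loop
   vertex 2.9 3.0 1.7
   vertex 2.3 2.9 1.1
   vertex 1.9 4.0 3.4
  endloop
 endfacet
 facet normal 0.828 -0.133 0.544
  outer loop
   vertex 2.9 3.0 1.7
   vertex 1.7 3.3 3.6
   vertex 3.5 0.6 0.2
  endloop
 endfacet
 facet normal 0.836 -0.084 0.542
  outer loop
   vertex 2.9 3.0 1.7
   vertex 1.9 4.0 3.4
   vertex 1.7 3.3 3.6
  endloop
 endfacet
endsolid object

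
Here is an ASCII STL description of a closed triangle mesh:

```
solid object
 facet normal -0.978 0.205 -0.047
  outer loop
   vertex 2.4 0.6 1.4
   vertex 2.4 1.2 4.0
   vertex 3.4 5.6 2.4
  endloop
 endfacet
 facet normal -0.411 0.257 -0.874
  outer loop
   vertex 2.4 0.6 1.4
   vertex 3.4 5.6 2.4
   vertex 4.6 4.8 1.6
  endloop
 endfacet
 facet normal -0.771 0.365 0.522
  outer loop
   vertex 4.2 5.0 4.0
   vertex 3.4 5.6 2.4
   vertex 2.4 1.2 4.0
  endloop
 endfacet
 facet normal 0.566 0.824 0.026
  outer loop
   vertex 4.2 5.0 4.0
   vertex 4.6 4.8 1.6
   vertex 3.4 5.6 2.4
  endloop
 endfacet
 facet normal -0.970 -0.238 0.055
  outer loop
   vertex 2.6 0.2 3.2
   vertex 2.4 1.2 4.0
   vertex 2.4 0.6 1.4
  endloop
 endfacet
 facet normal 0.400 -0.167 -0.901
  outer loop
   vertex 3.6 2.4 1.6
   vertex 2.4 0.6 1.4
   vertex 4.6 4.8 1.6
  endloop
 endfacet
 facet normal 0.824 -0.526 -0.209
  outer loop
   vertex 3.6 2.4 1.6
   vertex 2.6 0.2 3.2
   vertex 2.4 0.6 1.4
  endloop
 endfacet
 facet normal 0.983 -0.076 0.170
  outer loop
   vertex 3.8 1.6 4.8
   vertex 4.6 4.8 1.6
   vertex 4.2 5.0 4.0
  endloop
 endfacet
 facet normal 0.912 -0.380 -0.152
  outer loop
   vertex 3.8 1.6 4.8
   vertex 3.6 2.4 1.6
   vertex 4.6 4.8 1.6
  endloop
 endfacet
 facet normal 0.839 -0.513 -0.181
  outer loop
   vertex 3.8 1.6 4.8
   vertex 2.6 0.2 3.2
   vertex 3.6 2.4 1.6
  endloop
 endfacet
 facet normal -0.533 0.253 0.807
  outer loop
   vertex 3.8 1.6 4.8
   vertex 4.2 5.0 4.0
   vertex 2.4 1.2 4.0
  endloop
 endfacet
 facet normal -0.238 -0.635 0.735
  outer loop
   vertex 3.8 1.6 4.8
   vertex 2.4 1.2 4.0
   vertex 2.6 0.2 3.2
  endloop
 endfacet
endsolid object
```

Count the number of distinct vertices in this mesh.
8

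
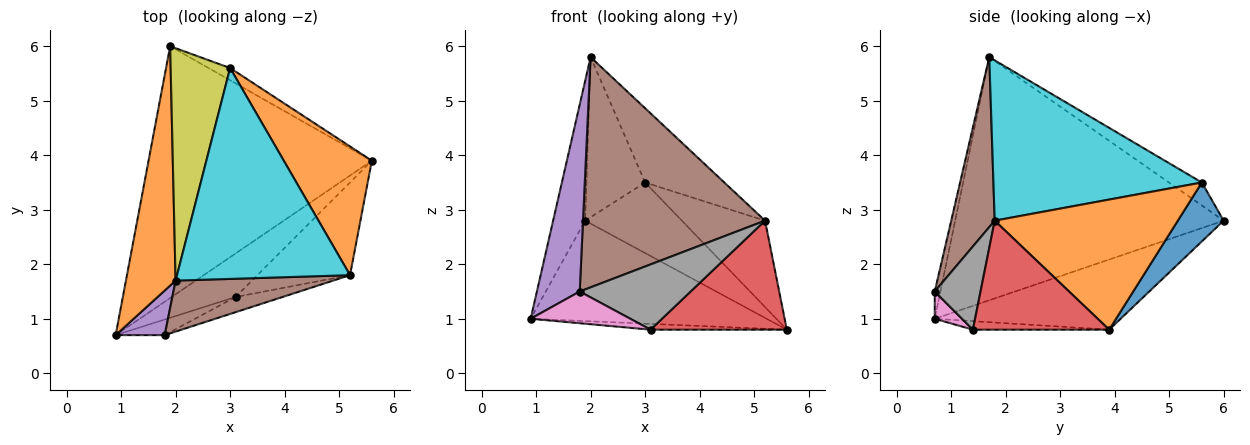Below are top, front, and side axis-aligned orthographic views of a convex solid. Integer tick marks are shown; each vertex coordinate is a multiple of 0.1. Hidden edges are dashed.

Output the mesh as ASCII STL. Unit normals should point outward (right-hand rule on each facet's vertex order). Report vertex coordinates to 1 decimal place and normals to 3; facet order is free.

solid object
 facet normal -0.280 0.356 -0.892
  outer loop
   vertex 1.9 6.0 2.8
   vertex 5.6 3.9 0.8
   vertex 0.9 0.7 1.0
  endloop
 endfacet
 facet normal -0.973 0.116 0.199
  outer loop
   vertex 2.0 1.7 5.8
   vertex 1.9 6.0 2.8
   vertex 0.9 0.7 1.0
  endloop
 endfacet
 facet normal -0.131 0.131 -0.983
  outer loop
   vertex 3.1 1.4 0.8
   vertex 0.9 0.7 1.0
   vertex 5.6 3.9 0.8
  endloop
 endfacet
 facet normal 0.606 -0.606 -0.515
  outer loop
   vertex 3.1 1.4 0.8
   vertex 5.6 3.9 0.8
   vertex 5.2 1.8 2.8
  endloop
 endfacet
 facet normal -0.128 -0.965 0.230
  outer loop
   vertex 1.8 0.7 1.5
   vertex 2.0 1.7 5.8
   vertex 0.9 0.7 1.0
  endloop
 endfacet
 facet normal 0.227 -0.951 0.211
  outer loop
   vertex 1.8 0.7 1.5
   vertex 5.2 1.8 2.8
   vertex 2.0 1.7 5.8
  endloop
 endfacet
 facet normal 0.238 -0.871 -0.429
  outer loop
   vertex 1.8 0.7 1.5
   vertex 0.9 0.7 1.0
   vertex 3.1 1.4 0.8
  endloop
 endfacet
 facet normal 0.373 -0.904 -0.211
  outer loop
   vertex 1.8 0.7 1.5
   vertex 3.1 1.4 0.8
   vertex 5.2 1.8 2.8
  endloop
 endfacet
 facet normal -0.303 0.541 0.785
  outer loop
   vertex 3.0 5.6 3.5
   vertex 1.9 6.0 2.8
   vertex 2.0 1.7 5.8
  endloop
 endfacet
 facet normal 0.658 0.250 0.710
  outer loop
   vertex 3.0 5.6 3.5
   vertex 2.0 1.7 5.8
   vertex 5.2 1.8 2.8
  endloop
 endfacet
 facet normal 0.423 0.893 -0.155
  outer loop
   vertex 3.0 5.6 3.5
   vertex 5.6 3.9 0.8
   vertex 1.9 6.0 2.8
  endloop
 endfacet
 facet normal 0.775 0.352 0.525
  outer loop
   vertex 3.0 5.6 3.5
   vertex 5.2 1.8 2.8
   vertex 5.6 3.9 0.8
  endloop
 endfacet
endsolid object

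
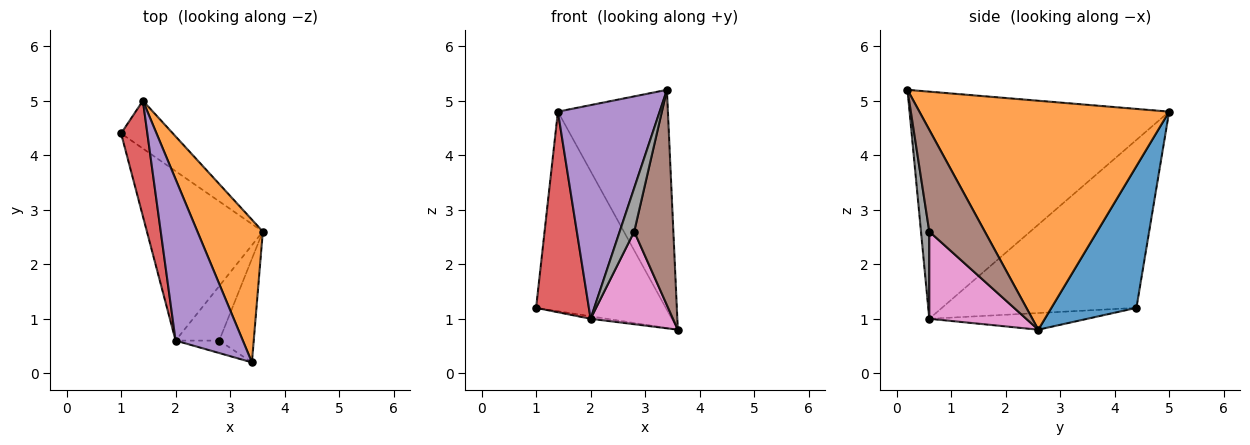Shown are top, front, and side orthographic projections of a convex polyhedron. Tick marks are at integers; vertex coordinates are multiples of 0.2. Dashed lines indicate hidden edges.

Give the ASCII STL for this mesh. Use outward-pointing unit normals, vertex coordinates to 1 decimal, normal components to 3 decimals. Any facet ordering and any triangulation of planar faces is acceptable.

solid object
 facet normal 0.538 0.820 -0.196
  outer loop
   vertex 1.4 5.0 4.8
   vertex 3.6 2.6 0.8
   vertex 1.0 4.4 1.2
  endloop
 endfacet
 facet normal 0.885 0.390 0.253
  outer loop
   vertex 1.4 5.0 4.8
   vertex 3.4 0.2 5.2
   vertex 3.6 2.6 0.8
  endloop
 endfacet
 facet normal -0.142 0.015 -0.990
  outer loop
   vertex 2.0 0.6 1.0
   vertex 1.0 4.4 1.2
   vertex 3.6 2.6 0.8
  endloop
 endfacet
 facet normal -0.954 -0.259 0.149
  outer loop
   vertex 2.0 0.6 1.0
   vertex 1.4 5.0 4.8
   vertex 1.0 4.4 1.2
  endloop
 endfacet
 facet normal -0.898 -0.352 0.266
  outer loop
   vertex 2.0 0.6 1.0
   vertex 3.4 0.2 5.2
   vertex 1.4 5.0 4.8
  endloop
 endfacet
 facet normal 0.787 -0.555 -0.267
  outer loop
   vertex 2.8 0.6 2.6
   vertex 3.6 2.6 0.8
   vertex 3.4 0.2 5.2
  endloop
 endfacet
 facet normal 0.712 -0.605 -0.356
  outer loop
   vertex 2.8 0.6 2.6
   vertex 2.0 0.6 1.0
   vertex 3.6 2.6 0.8
  endloop
 endfacet
 facet normal 0.482 -0.843 -0.241
  outer loop
   vertex 2.8 0.6 2.6
   vertex 3.4 0.2 5.2
   vertex 2.0 0.6 1.0
  endloop
 endfacet
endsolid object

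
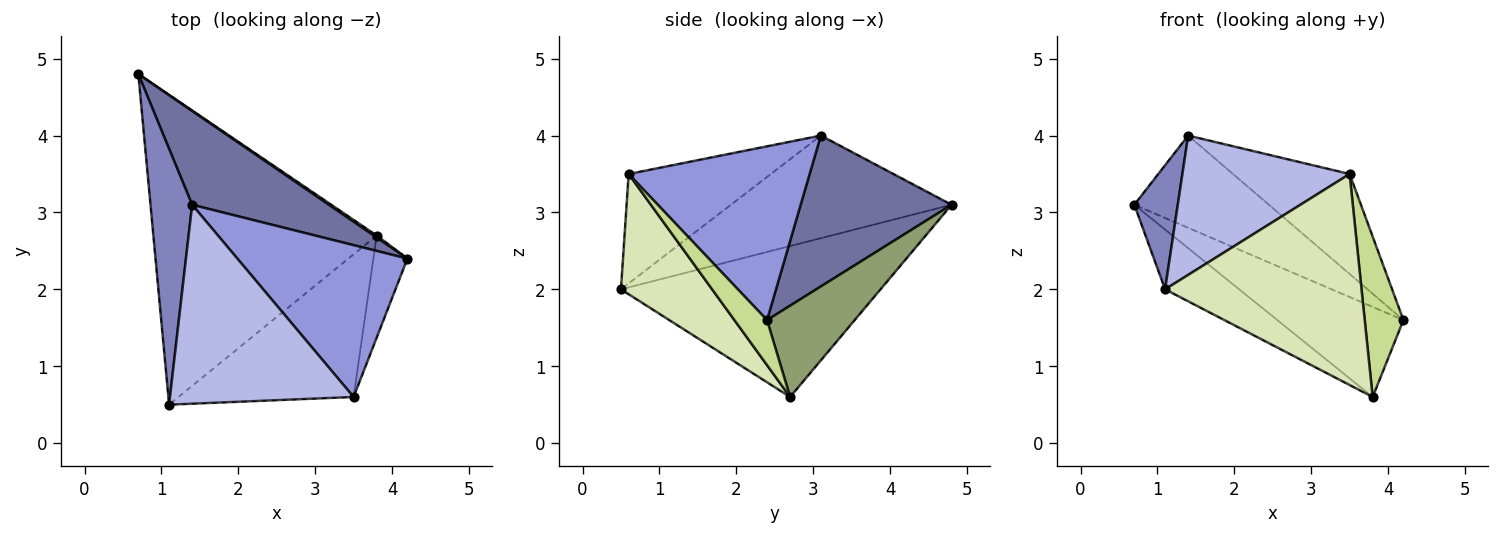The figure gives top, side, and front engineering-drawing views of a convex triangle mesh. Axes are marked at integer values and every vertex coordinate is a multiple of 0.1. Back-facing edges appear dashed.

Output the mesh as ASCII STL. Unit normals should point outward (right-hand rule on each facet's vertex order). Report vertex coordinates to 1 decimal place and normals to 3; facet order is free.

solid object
 facet normal 0.618 0.551 0.560
  outer loop
   vertex 1.4 3.1 4.0
   vertex 4.2 2.4 1.6
   vertex 0.7 4.8 3.1
  endloop
 endfacet
 facet normal -0.912 -0.179 0.370
  outer loop
   vertex 1.4 3.1 4.0
   vertex 0.7 4.8 3.1
   vertex 1.1 0.5 2.0
  endloop
 endfacet
 facet normal 0.649 0.418 0.635
  outer loop
   vertex 3.5 0.6 3.5
   vertex 4.2 2.4 1.6
   vertex 1.4 3.1 4.0
  endloop
 endfacet
 facet normal -0.439 -0.516 0.736
  outer loop
   vertex 3.5 0.6 3.5
   vertex 1.4 3.1 4.0
   vertex 1.1 0.5 2.0
  endloop
 endfacet
 facet normal 0.571 0.821 0.018
  outer loop
   vertex 3.8 2.7 0.6
   vertex 0.7 4.8 3.1
   vertex 4.2 2.4 1.6
  endloop
 endfacet
 facet normal -0.553 0.158 -0.818
  outer loop
   vertex 3.8 2.7 0.6
   vertex 1.1 0.5 2.0
   vertex 0.7 4.8 3.1
  endloop
 endfacet
 facet normal 0.579 -0.688 -0.438
  outer loop
   vertex 3.8 2.7 0.6
   vertex 4.2 2.4 1.6
   vertex 3.5 0.6 3.5
  endloop
 endfacet
 facet normal 0.359 -0.773 -0.523
  outer loop
   vertex 3.8 2.7 0.6
   vertex 3.5 0.6 3.5
   vertex 1.1 0.5 2.0
  endloop
 endfacet
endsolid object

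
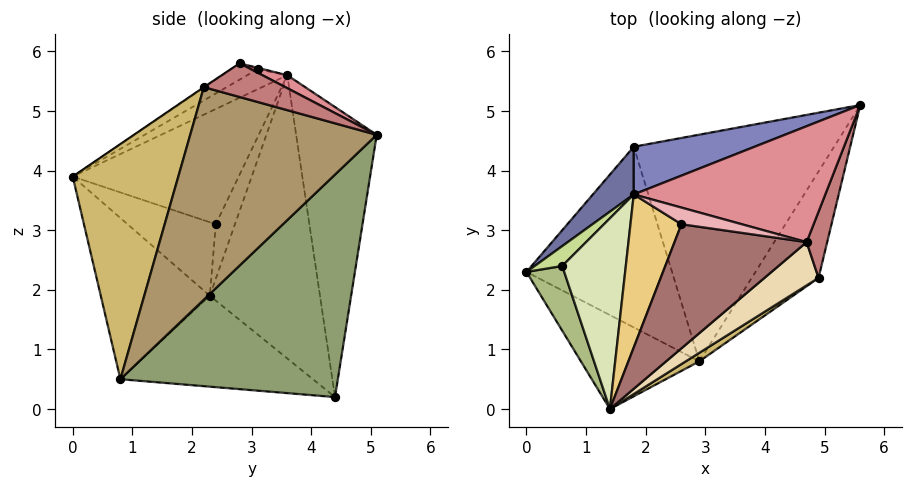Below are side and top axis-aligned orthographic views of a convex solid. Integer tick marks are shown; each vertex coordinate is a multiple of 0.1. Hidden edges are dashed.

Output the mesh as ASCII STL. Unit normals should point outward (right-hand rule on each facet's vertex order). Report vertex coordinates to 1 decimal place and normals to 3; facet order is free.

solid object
 facet normal -0.713 0.694 0.103
  outer loop
   vertex 1.8 3.6 5.6
   vertex 1.8 4.4 0.2
   vertex 0.0 2.3 1.9
  endloop
 endfacet
 facet normal -0.332 0.933 0.138
  outer loop
   vertex 1.8 3.6 5.6
   vertex 5.6 5.1 4.6
   vertex 1.8 4.4 0.2
  endloop
 endfacet
 facet normal -0.568 -0.709 -0.418
  outer loop
   vertex 2.9 0.8 0.5
   vertex 1.4 0.0 3.9
   vertex 0.0 2.3 1.9
  endloop
 endfacet
 facet normal -0.516 -0.227 -0.826
  outer loop
   vertex 2.9 0.8 0.5
   vertex 0.0 2.3 1.9
   vertex 1.8 4.4 0.2
  endloop
 endfacet
 facet normal 0.733 0.169 -0.659
  outer loop
   vertex 2.9 0.8 0.5
   vertex 1.8 4.4 0.2
   vertex 5.6 5.1 4.6
  endloop
 endfacet
 facet normal -0.880 -0.143 0.452
  outer loop
   vertex 0.6 2.4 3.1
   vertex 0.0 2.3 1.9
   vertex 1.4 0.0 3.9
  endloop
 endfacet
 facet normal -0.892 -0.045 0.450
  outer loop
   vertex 0.6 2.4 3.1
   vertex 1.8 3.6 5.6
   vertex 0.0 2.3 1.9
  endloop
 endfacet
 facet normal -0.868 -0.130 0.479
  outer loop
   vertex 0.6 2.4 3.1
   vertex 1.4 0.0 3.9
   vertex 1.8 3.6 5.6
  endloop
 endfacet
 facet normal 0.910 -0.299 -0.286
  outer loop
   vertex 4.9 2.2 5.4
   vertex 2.9 0.8 0.5
   vertex 5.6 5.1 4.6
  endloop
 endfacet
 facet normal 0.523 -0.852 0.030
  outer loop
   vertex 4.9 2.2 5.4
   vertex 1.4 0.0 3.9
   vertex 2.9 0.8 0.5
  endloop
 endfacet
 facet normal -0.340 -0.371 0.865
  outer loop
   vertex 2.6 3.1 5.7
   vertex 1.8 3.6 5.6
   vertex 1.4 0.0 3.9
  endloop
 endfacet
 facet normal -0.007 -0.556 0.831
  outer loop
   vertex 4.7 2.8 5.8
   vertex 1.4 0.0 3.9
   vertex 4.9 2.2 5.4
  endloop
 endfacet
 facet normal -0.109 -0.467 0.877
  outer loop
   vertex 4.7 2.8 5.8
   vertex 2.6 3.1 5.7
   vertex 1.4 0.0 3.9
  endloop
 endfacet
 facet normal 0.852 -0.062 0.520
  outer loop
   vertex 4.7 2.8 5.8
   vertex 4.9 2.2 5.4
   vertex 5.6 5.1 4.6
  endloop
 endfacet
 facet normal 0.061 0.443 0.894
  outer loop
   vertex 4.7 2.8 5.8
   vertex 5.6 5.1 4.6
   vertex 1.8 3.6 5.6
  endloop
 endfacet
 facet normal -0.024 0.158 0.987
  outer loop
   vertex 4.7 2.8 5.8
   vertex 1.8 3.6 5.6
   vertex 2.6 3.1 5.7
  endloop
 endfacet
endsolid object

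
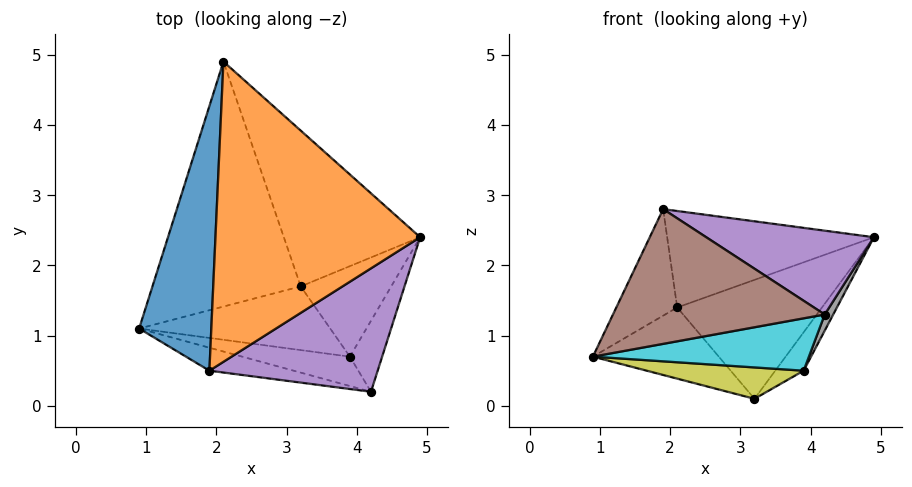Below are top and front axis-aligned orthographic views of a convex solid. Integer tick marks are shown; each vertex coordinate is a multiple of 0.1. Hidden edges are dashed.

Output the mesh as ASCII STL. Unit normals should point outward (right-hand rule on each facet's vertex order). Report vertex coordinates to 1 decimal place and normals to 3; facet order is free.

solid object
 facet normal -0.865 0.187 0.465
  outer loop
   vertex 1.9 0.5 2.8
   vertex 2.1 4.9 1.4
   vertex 0.9 1.1 0.7
  endloop
 endfacet
 facet normal -0.067 0.305 0.950
  outer loop
   vertex 1.9 0.5 2.8
   vertex 4.9 2.4 2.4
   vertex 2.1 4.9 1.4
  endloop
 endfacet
 facet normal -0.308 0.265 -0.914
  outer loop
   vertex 3.2 1.7 0.1
   vertex 0.9 1.1 0.7
   vertex 2.1 4.9 1.4
  endloop
 endfacet
 facet normal 0.637 0.468 -0.613
  outer loop
   vertex 3.2 1.7 0.1
   vertex 2.1 4.9 1.4
   vertex 4.9 2.4 2.4
  endloop
 endfacet
 facet normal 0.423 -0.509 0.750
  outer loop
   vertex 4.2 0.2 1.3
   vertex 4.9 2.4 2.4
   vertex 1.9 0.5 2.8
  endloop
 endfacet
 facet normal -0.232 -0.959 -0.164
  outer loop
   vertex 4.2 0.2 1.3
   vertex 1.9 0.5 2.8
   vertex 0.9 1.1 0.7
  endloop
 endfacet
 facet normal 0.735 0.265 -0.624
  outer loop
   vertex 3.9 0.7 0.5
   vertex 3.2 1.7 0.1
   vertex 4.9 2.4 2.4
  endloop
 endfacet
 facet normal 0.912 -0.091 -0.399
  outer loop
   vertex 3.9 0.7 0.5
   vertex 4.9 2.4 2.4
   vertex 4.2 0.2 1.3
  endloop
 endfacet
 facet normal -0.118 -0.439 -0.891
  outer loop
   vertex 3.9 0.7 0.5
   vertex 0.9 1.1 0.7
   vertex 3.2 1.7 0.1
  endloop
 endfacet
 facet normal -0.147 -0.863 -0.484
  outer loop
   vertex 3.9 0.7 0.5
   vertex 4.2 0.2 1.3
   vertex 0.9 1.1 0.7
  endloop
 endfacet
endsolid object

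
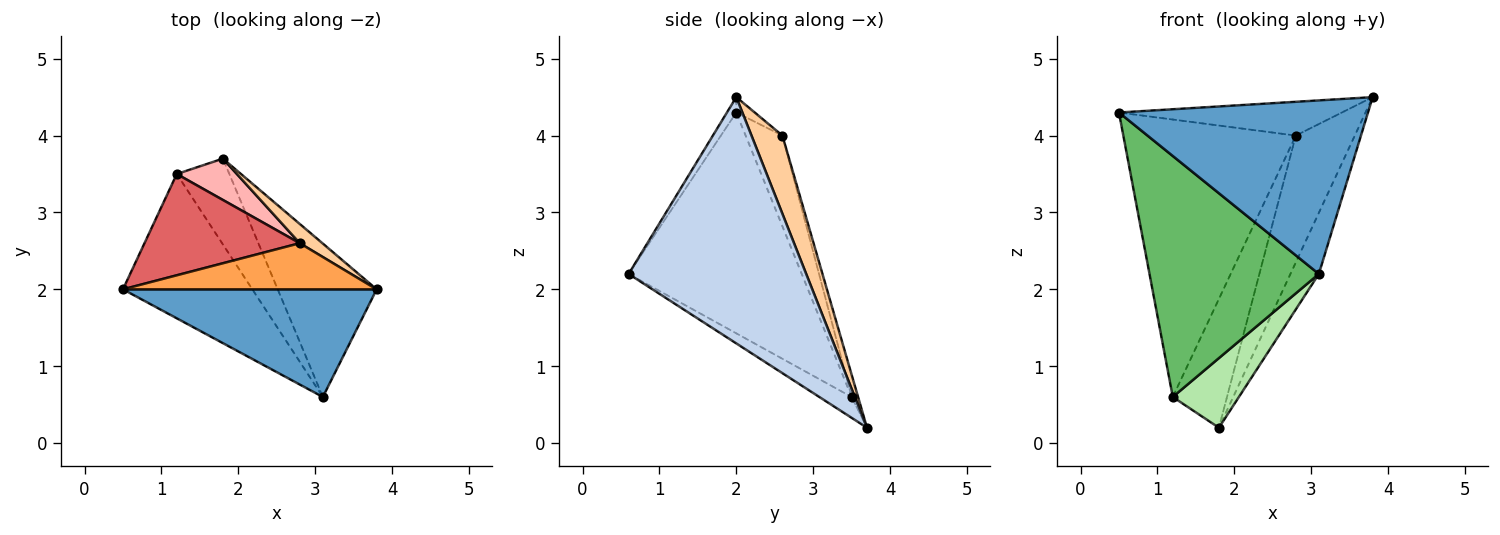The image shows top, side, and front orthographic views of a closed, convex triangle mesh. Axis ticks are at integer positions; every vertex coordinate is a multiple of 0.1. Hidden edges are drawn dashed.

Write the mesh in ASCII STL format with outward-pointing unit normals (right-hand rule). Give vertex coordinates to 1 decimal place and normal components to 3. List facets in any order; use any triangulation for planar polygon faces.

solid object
 facet normal -0.032 -0.849 0.527
  outer loop
   vertex 3.1 0.6 2.2
   vertex 3.8 2.0 4.5
   vertex 0.5 2.0 4.3
  endloop
 endfacet
 facet normal 0.918 0.147 -0.369
  outer loop
   vertex 3.1 0.6 2.2
   vertex 1.8 3.7 0.2
   vertex 3.8 2.0 4.5
  endloop
 endfacet
 facet normal -0.049 0.590 0.806
  outer loop
   vertex 2.8 2.6 4.0
   vertex 0.5 2.0 4.3
   vertex 3.8 2.0 4.5
  endloop
 endfacet
 facet normal 0.460 0.878 0.133
  outer loop
   vertex 2.8 2.6 4.0
   vertex 3.8 2.0 4.5
   vertex 1.8 3.7 0.2
  endloop
 endfacet
 facet normal -0.659 -0.645 -0.386
  outer loop
   vertex 1.2 3.5 0.6
   vertex 3.1 0.6 2.2
   vertex 0.5 2.0 4.3
  endloop
 endfacet
 facet normal -0.294 -0.602 -0.742
  outer loop
   vertex 1.2 3.5 0.6
   vertex 1.8 3.7 0.2
   vertex 3.1 0.6 2.2
  endloop
 endfacet
 facet normal -0.196 0.921 0.336
  outer loop
   vertex 1.2 3.5 0.6
   vertex 0.5 2.0 4.3
   vertex 2.8 2.6 4.0
  endloop
 endfacet
 facet normal -0.113 0.946 0.304
  outer loop
   vertex 1.2 3.5 0.6
   vertex 2.8 2.6 4.0
   vertex 1.8 3.7 0.2
  endloop
 endfacet
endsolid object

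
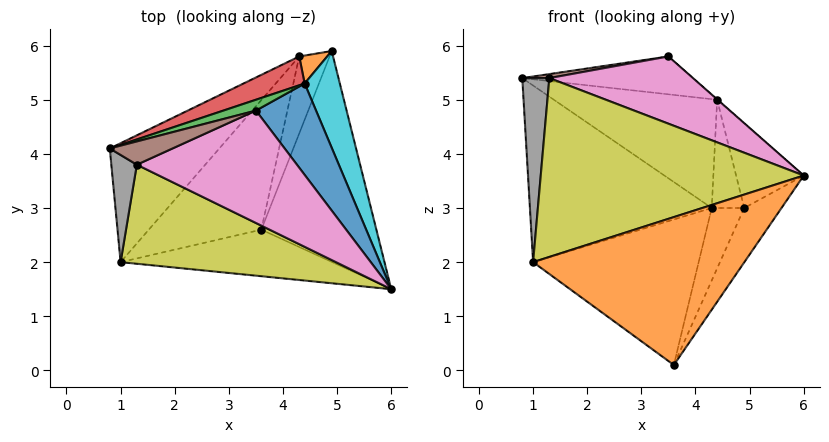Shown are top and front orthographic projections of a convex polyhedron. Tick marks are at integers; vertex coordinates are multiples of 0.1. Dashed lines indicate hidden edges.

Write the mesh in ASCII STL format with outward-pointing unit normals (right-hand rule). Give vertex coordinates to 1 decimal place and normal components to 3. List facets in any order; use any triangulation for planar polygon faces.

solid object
 facet normal 0.837 0.137 -0.531
  outer loop
   vertex 3.6 2.6 0.1
   vertex 4.9 5.9 3.0
   vertex 6.0 1.5 3.6
  endloop
 endfacet
 facet normal 0.001 -0.954 -0.300
  outer loop
   vertex 1.0 2.0 2.0
   vertex 3.6 2.6 0.1
   vertex 6.0 1.5 3.6
  endloop
 endfacet
 facet normal -0.113 0.681 -0.724
  outer loop
   vertex 4.3 5.8 3.0
   vertex 4.9 5.9 3.0
   vertex 3.6 2.6 0.1
  endloop
 endfacet
 facet normal -0.550 0.624 -0.556
  outer loop
   vertex 4.3 5.8 3.0
   vertex 3.6 2.6 0.1
   vertex 1.0 2.0 2.0
  endloop
 endfacet
 facet normal -0.618 0.652 -0.439
  outer loop
   vertex 4.3 5.8 3.0
   vertex 1.0 2.0 2.0
   vertex 0.8 4.1 5.4
  endloop
 endfacet
 facet normal -0.101 -0.169 0.980
  outer loop
   vertex 1.3 3.8 5.4
   vertex 3.5 4.8 5.8
   vertex 0.8 4.1 5.4
  endloop
 endfacet
 facet normal 0.077 -0.512 0.856
  outer loop
   vertex 1.3 3.8 5.4
   vertex 6.0 1.5 3.6
   vertex 3.5 4.8 5.8
  endloop
 endfacet
 facet normal -0.460 -0.767 0.447
  outer loop
   vertex 1.3 3.8 5.4
   vertex 0.8 4.1 5.4
   vertex 1.0 2.0 2.0
  endloop
 endfacet
 facet normal -0.236 -0.850 0.471
  outer loop
   vertex 1.3 3.8 5.4
   vertex 1.0 2.0 2.0
   vertex 6.0 1.5 3.6
  endloop
 endfacet
 facet normal 0.912 0.270 0.309
  outer loop
   vertex 4.4 5.3 5.0
   vertex 6.0 1.5 3.6
   vertex 4.9 5.9 3.0
  endloop
 endfacet
 facet normal 0.663 0.004 0.748
  outer loop
   vertex 4.4 5.3 5.0
   vertex 3.5 4.8 5.8
   vertex 6.0 1.5 3.6
  endloop
 endfacet
 facet normal -0.159 0.956 0.247
  outer loop
   vertex 4.4 5.3 5.0
   vertex 4.9 5.9 3.0
   vertex 4.3 5.8 3.0
  endloop
 endfacet
 facet normal -0.279 0.923 0.264
  outer loop
   vertex 4.4 5.3 5.0
   vertex 0.8 4.1 5.4
   vertex 3.5 4.8 5.8
  endloop
 endfacet
 facet normal -0.282 0.927 0.246
  outer loop
   vertex 4.4 5.3 5.0
   vertex 4.3 5.8 3.0
   vertex 0.8 4.1 5.4
  endloop
 endfacet
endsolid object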